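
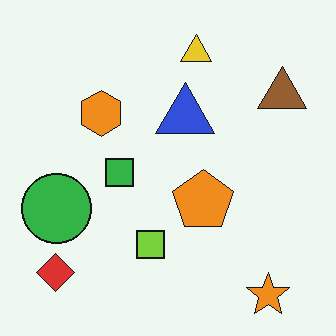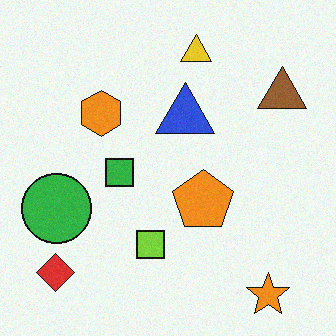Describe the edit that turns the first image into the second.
It was degraded with light additive noise.

Random speckle covers the whole image, including the flat background.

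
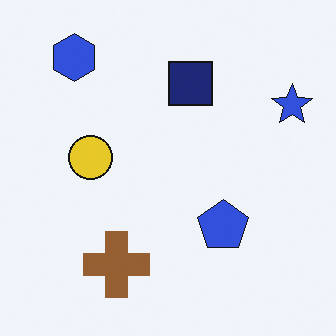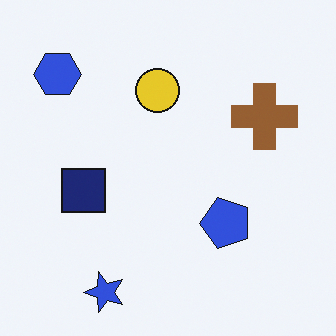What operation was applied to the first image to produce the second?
This is the original image transposed (reflected across the top-left ↔ bottom-right diagonal).

Shapes have swapped their row and column positions — what was in the top-right is now in the bottom-left — a diagonal reflection.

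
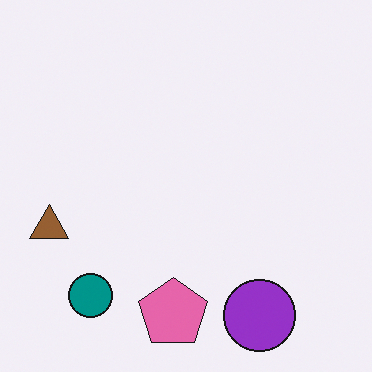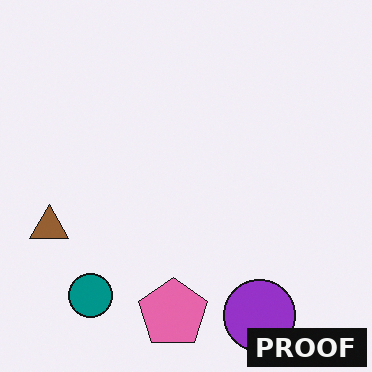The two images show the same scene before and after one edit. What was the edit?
The second image is the first watermarked with the text "PROOF" in the lower-right corner.

A dark label reading "PROOF" appears in the lower-right corner.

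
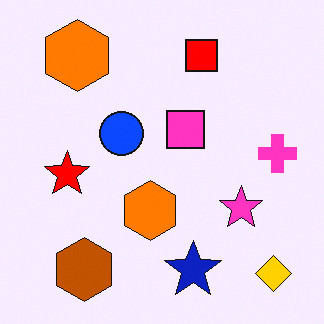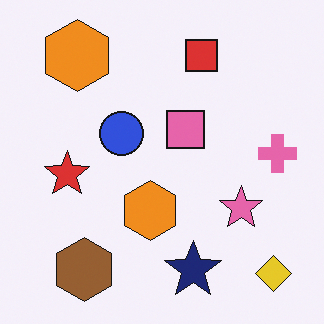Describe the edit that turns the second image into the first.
The transformation is: made much more vivid (saturation change).

All colors are more vivid — a global saturation change.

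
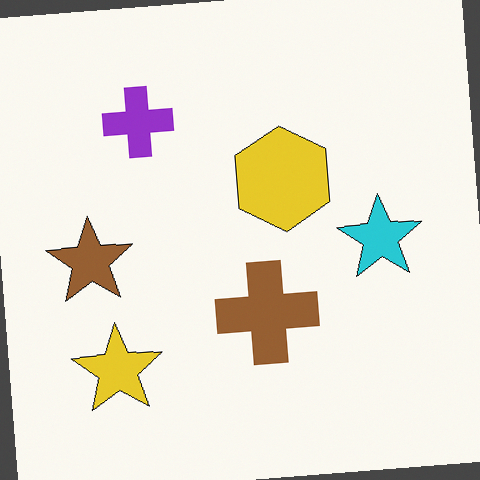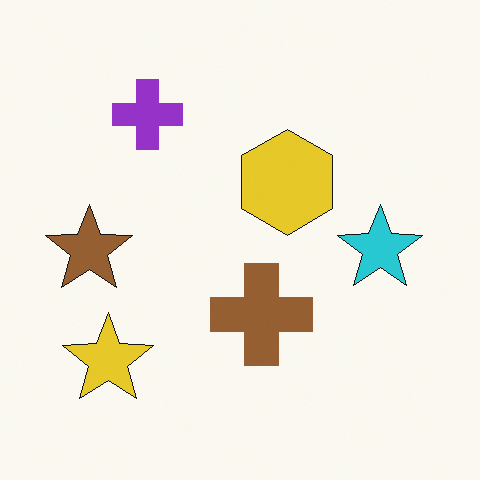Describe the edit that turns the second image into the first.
This is the original image rotated counter-clockwise by a slight angle.

Every shape is tilted by the same angle and the image corners show triangular fill wedges — a whole-image rotation by a non-right angle.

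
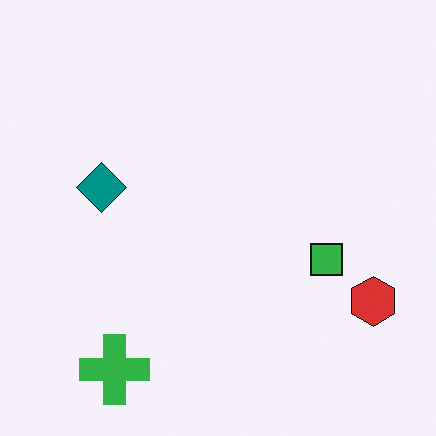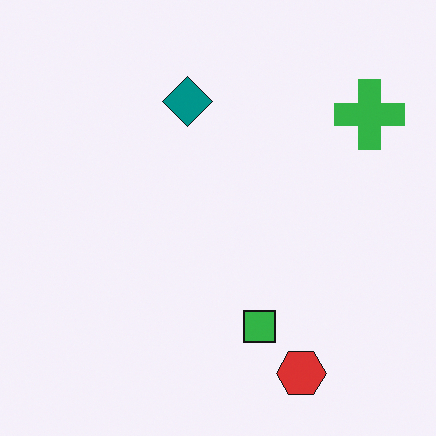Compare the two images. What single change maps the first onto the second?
The second image is the first transposed (reflected across the top-left ↔ bottom-right diagonal).

Shapes have swapped their row and column positions — what was in the top-right is now in the bottom-left — a diagonal reflection.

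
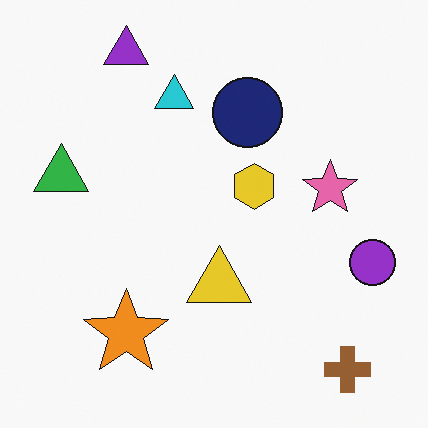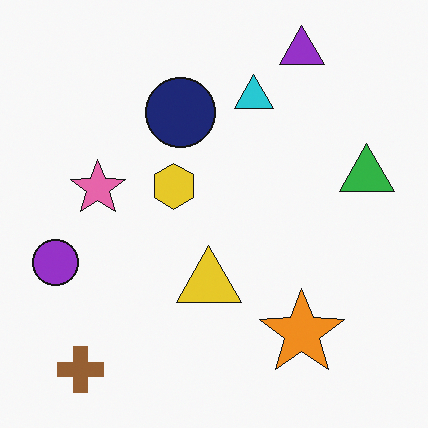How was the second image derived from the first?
The transformation is: flipped horizontally (left ↔ right).

The purple circle is in the right of the first image and the left of the second — shapes on opposite sides of the vertical midline have swapped in a mirror flip.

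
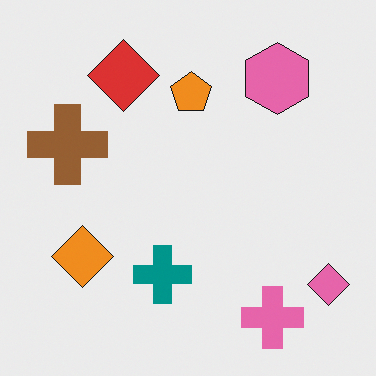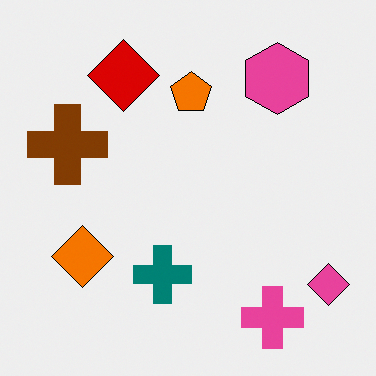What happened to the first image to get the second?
This is the original image given slightly increased contrast.

Tones are pushed away from mid-grey across the whole image — a global contrast change.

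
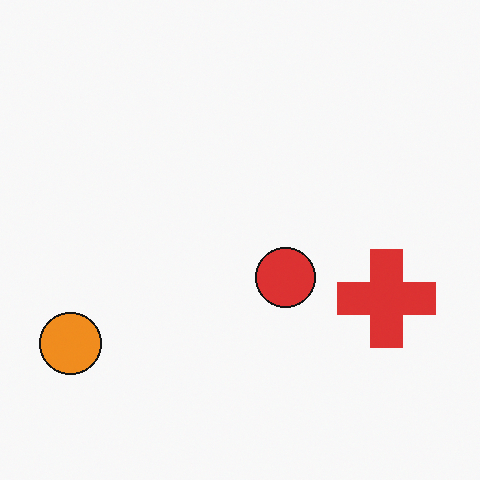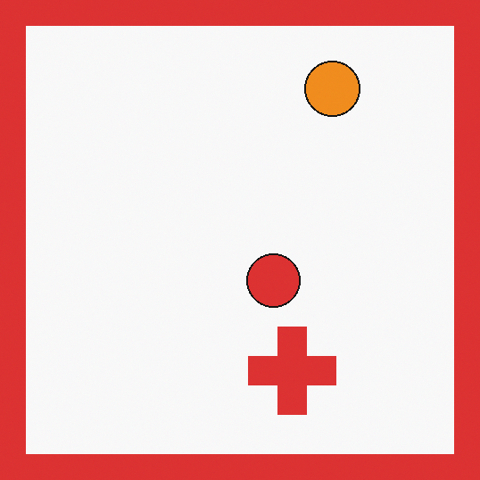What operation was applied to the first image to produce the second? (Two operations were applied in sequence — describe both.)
Transposed (reflected across the top-left ↔ bottom-right diagonal), then framed with a red border.

Shapes have swapped their row and column positions — what was in the top-right is now in the bottom-left — a diagonal reflection. A solid red frame runs around the edge of the second image, with the content slightly shrunk inside it.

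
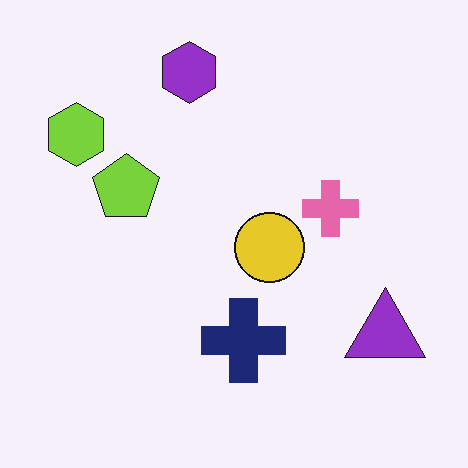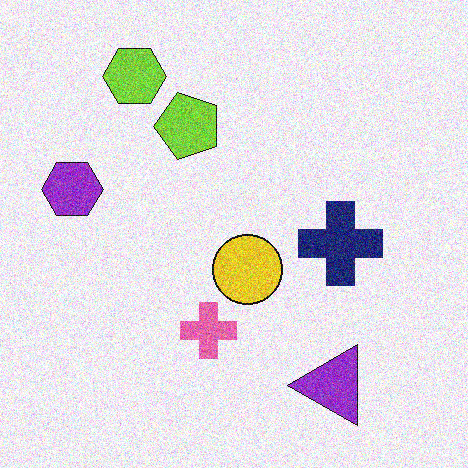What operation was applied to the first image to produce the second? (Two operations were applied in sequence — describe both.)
The transformation is: transposed (reflected across the top-left ↔ bottom-right diagonal), then degraded with visible gaussian noise.

Shapes have swapped their row and column positions — what was in the top-right is now in the bottom-left — a diagonal reflection. Random speckle covers the whole image, including the flat background.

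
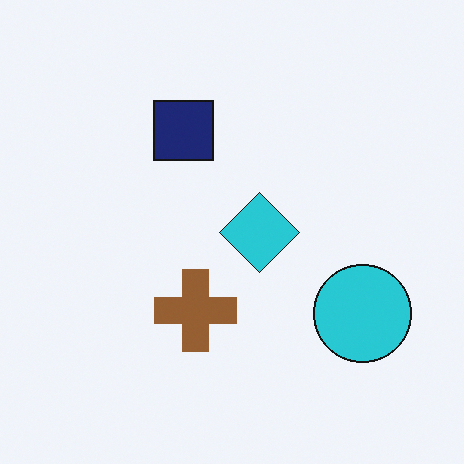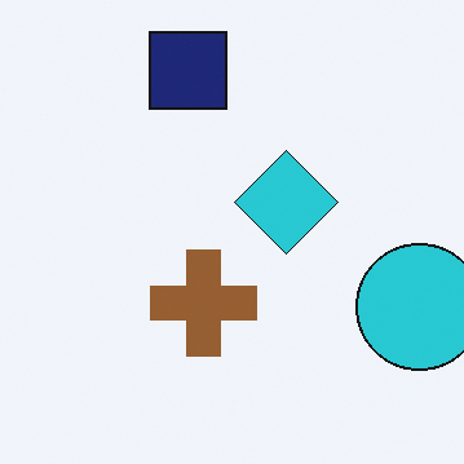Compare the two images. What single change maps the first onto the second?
Cropped to a modestly smaller region and rescaled.

The visible shapes are larger and the field of view is narrower; shapes near the original edges may be partly or wholly outside the frame — a crop-and-rescale.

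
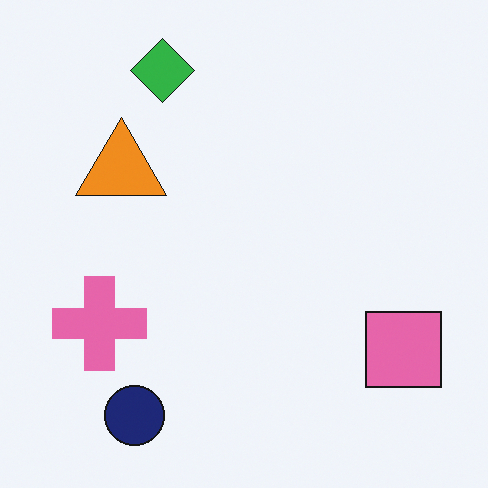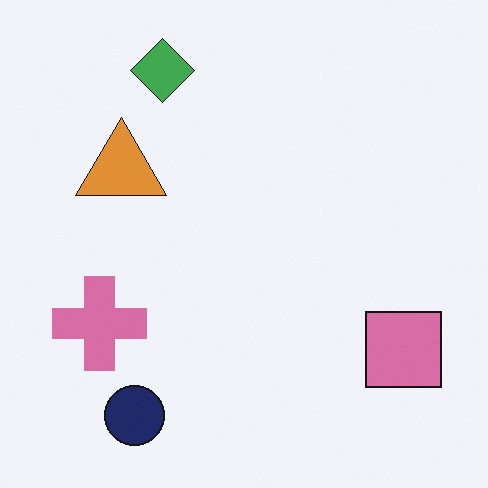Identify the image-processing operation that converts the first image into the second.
The image was slightly desaturated.

All colors are more muted and greyish — a global saturation change.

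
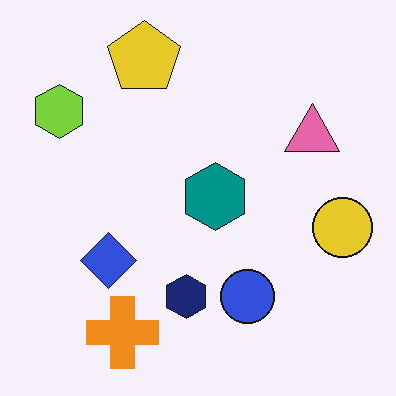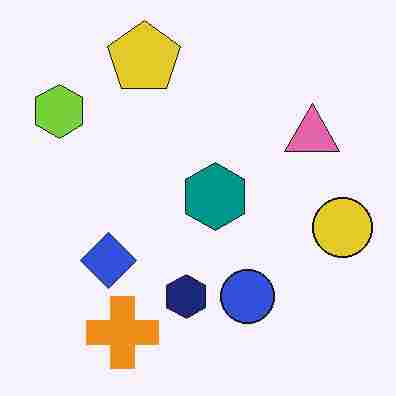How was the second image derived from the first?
It was degraded with heavy JPEG compression.

Blocky 8×8 compression artifacts appear around shape edges and the flat background shows ringing — characteristic JPEG degradation.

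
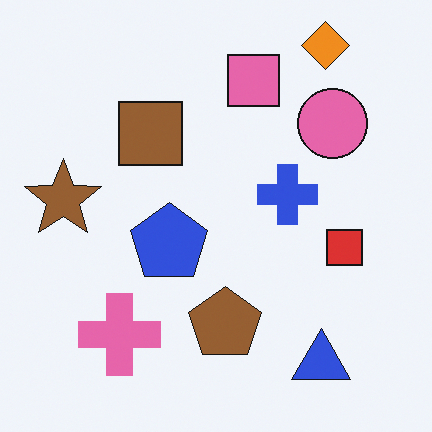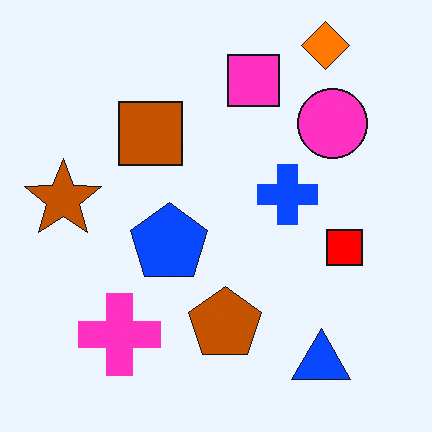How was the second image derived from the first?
The second image is the first heavily oversaturated.

All colors are more vivid — a global saturation change.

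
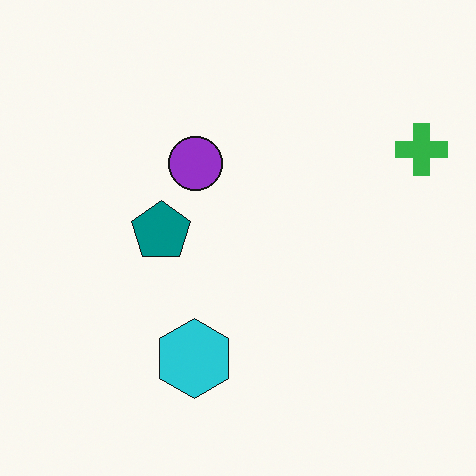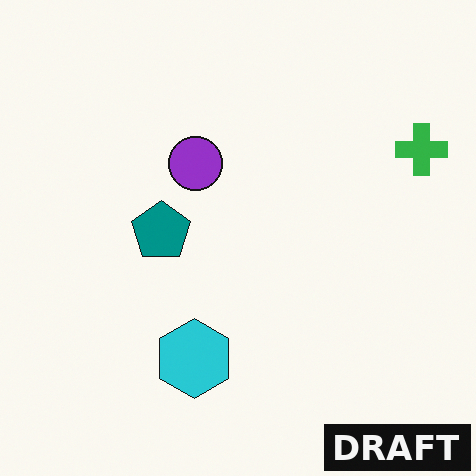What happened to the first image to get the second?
The transformation is: watermarked with the text "DRAFT" in the lower-right corner.

A dark label reading "DRAFT" appears in the lower-right corner.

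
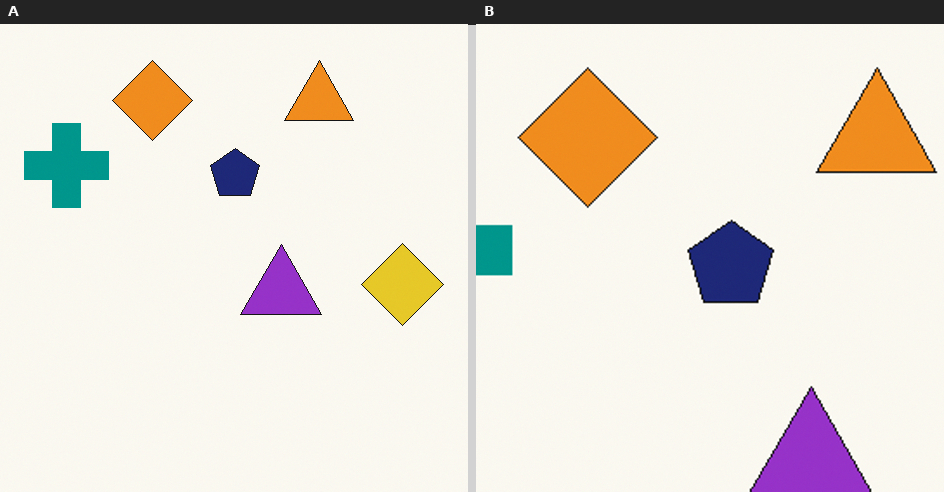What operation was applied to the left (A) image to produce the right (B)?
This is the original image cropped to a noticeably smaller region and rescaled.

The visible shapes are larger and the field of view is narrower; shapes near the original edges may be partly or wholly outside the frame — a crop-and-rescale.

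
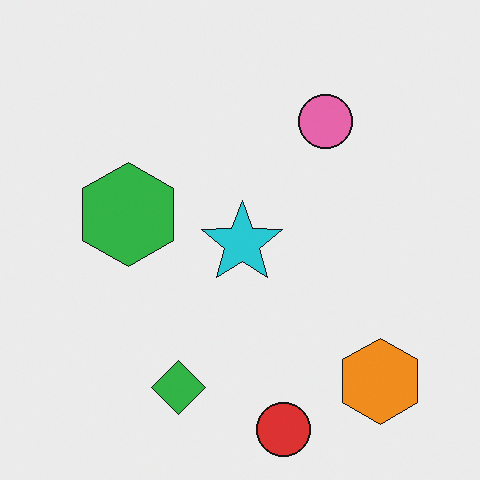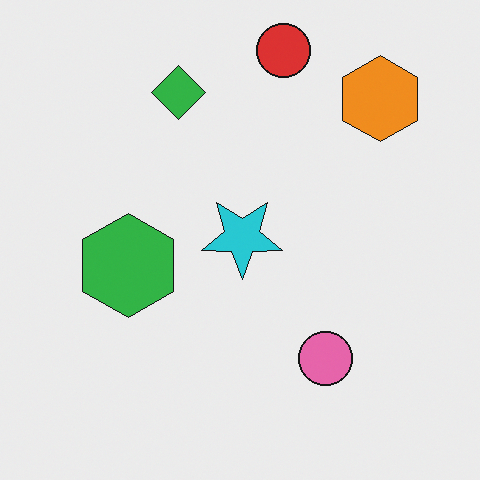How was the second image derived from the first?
Flipped vertically (top ↔ bottom).

The red circle is in the bottom of the first image and the top of the second — shapes on opposite sides of the horizontal midline have swapped in a mirror flip.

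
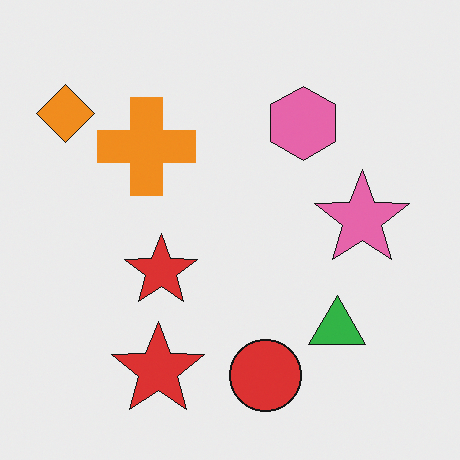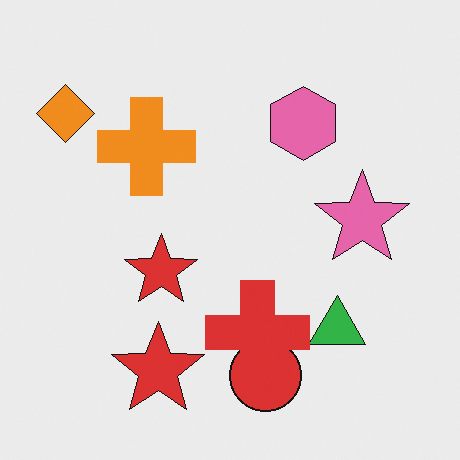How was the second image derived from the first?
It was overlaid with an additional red cross.

A red cross appears in the second image that is absent from the first.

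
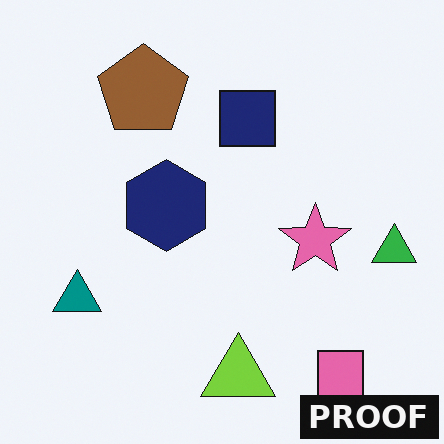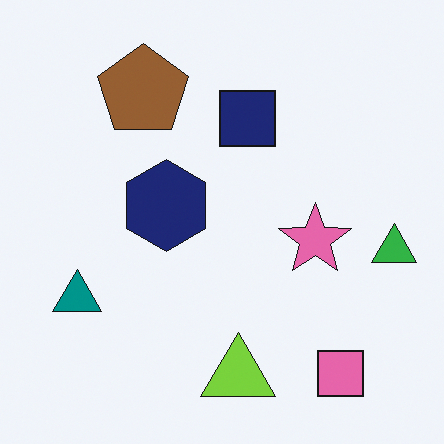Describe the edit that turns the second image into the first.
It was watermarked with the text "PROOF" in the lower-right corner.

A dark label reading "PROOF" appears in the lower-right corner.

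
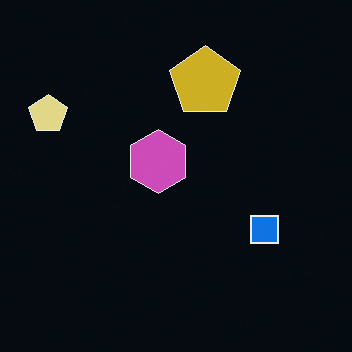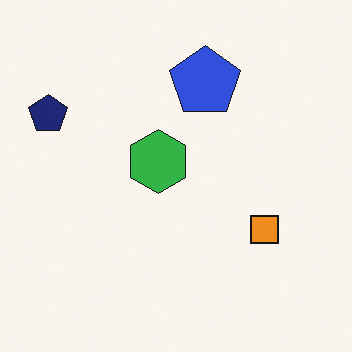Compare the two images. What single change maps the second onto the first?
Color-inverted (negative).

The light background has become dark and every shape's color is its complement — a photographic negative.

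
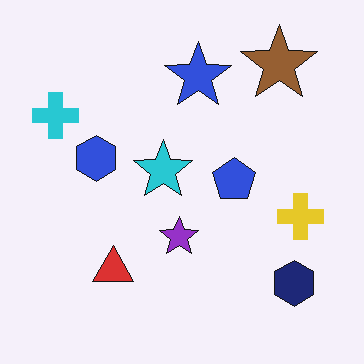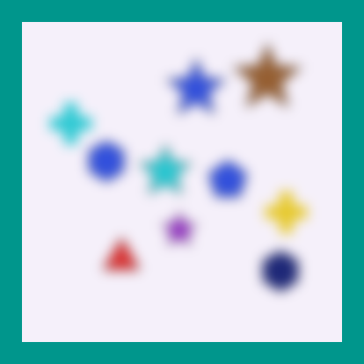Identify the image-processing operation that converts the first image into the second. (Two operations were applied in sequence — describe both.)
Strongly gaussian-blurred, then framed with a teal border.

Shape edges and outlines are uniformly softened across the whole image. A solid teal frame runs around the edge of the second image, with the content slightly shrunk inside it.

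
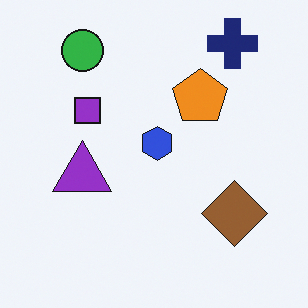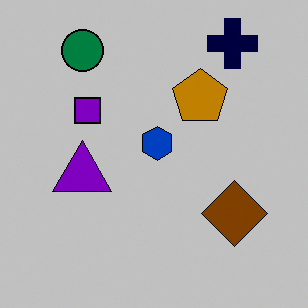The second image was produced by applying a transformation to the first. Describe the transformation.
The transformation is: aggressively posterized.

Each flat color has snapped to a coarser quantized level — most visibly, the near-white background has dropped to a flat grey.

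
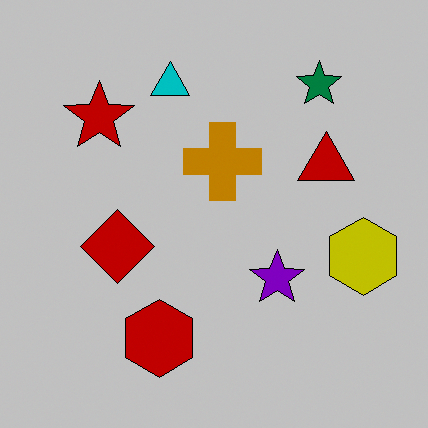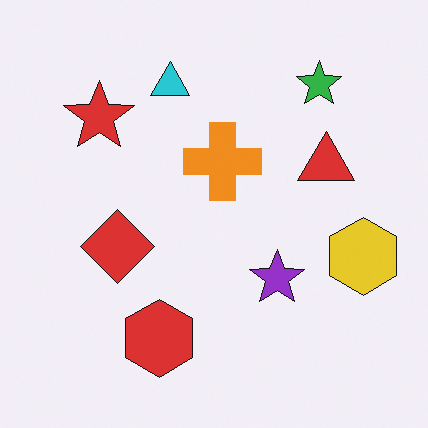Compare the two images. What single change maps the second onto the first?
The image was aggressively posterized.

Each flat color has snapped to a coarser quantized level — most visibly, the near-white background has dropped to a flat grey.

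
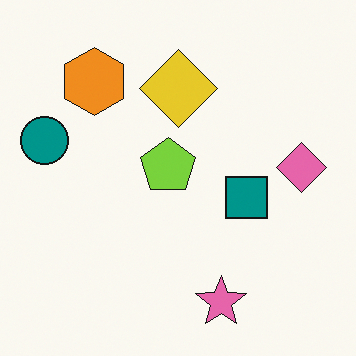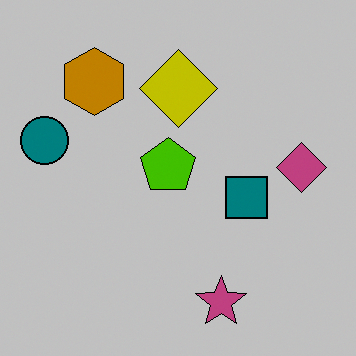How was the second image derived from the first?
The image was aggressively posterized.

Each flat color has snapped to a coarser quantized level — most visibly, the near-white background has dropped to a flat grey.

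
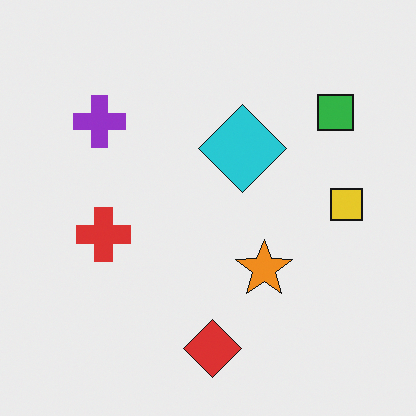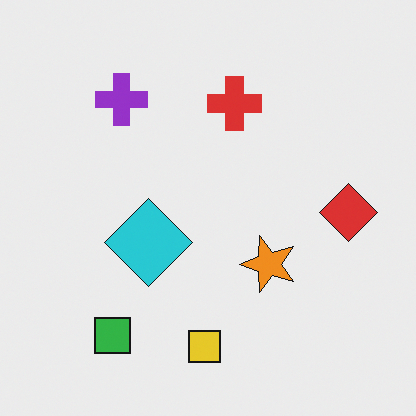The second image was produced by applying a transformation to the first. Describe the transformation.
It was transposed (reflected across the top-left ↔ bottom-right diagonal).

Shapes have swapped their row and column positions — what was in the top-right is now in the bottom-left — a diagonal reflection.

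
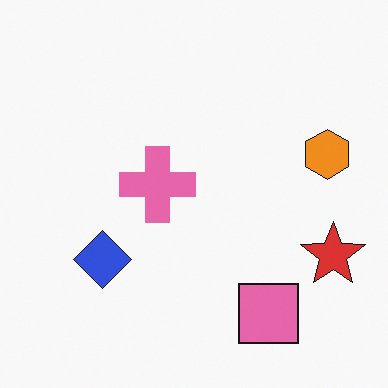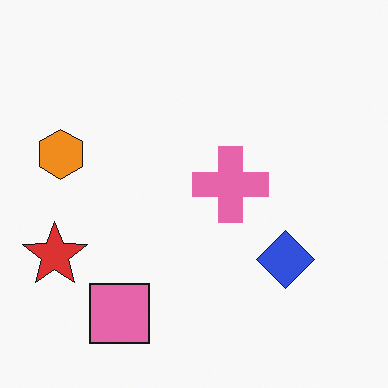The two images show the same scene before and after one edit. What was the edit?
It was flipped horizontally (left ↔ right).

The red star is in the right of the first image and the left of the second — shapes on opposite sides of the vertical midline have swapped in a mirror flip.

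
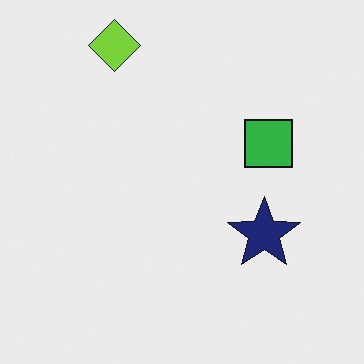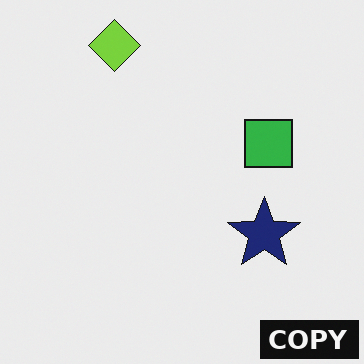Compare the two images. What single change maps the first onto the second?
It was watermarked with the text "COPY" in the lower-right corner.

A dark label reading "COPY" appears in the lower-right corner.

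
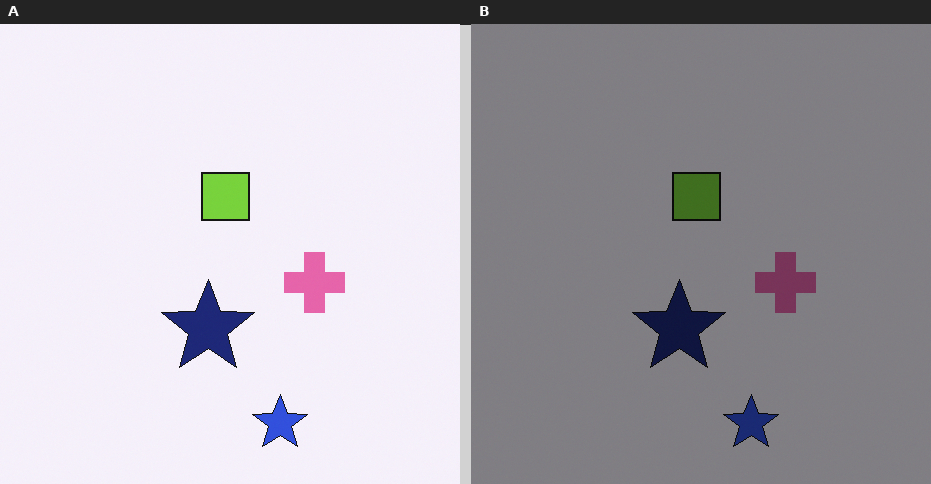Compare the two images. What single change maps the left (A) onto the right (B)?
Darkened a lot.

Every pixel — background and shapes alike — is uniformly darkened.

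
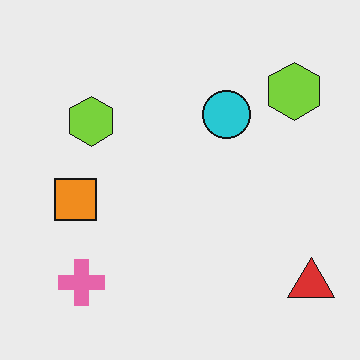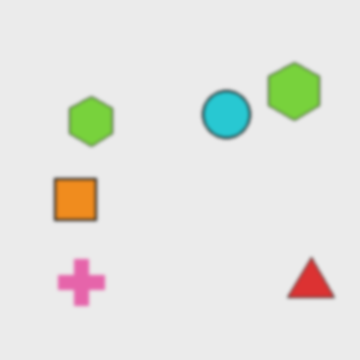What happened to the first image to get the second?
The transformation is: slightly softened.

Shape edges and outlines are uniformly softened across the whole image.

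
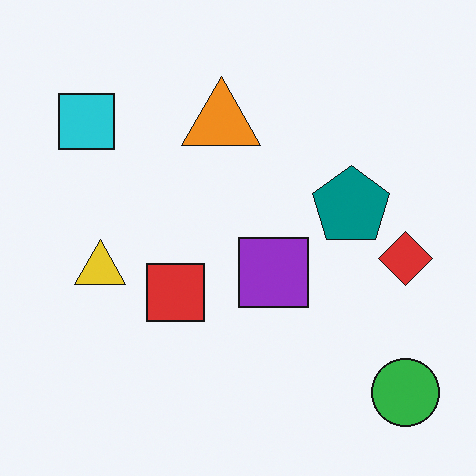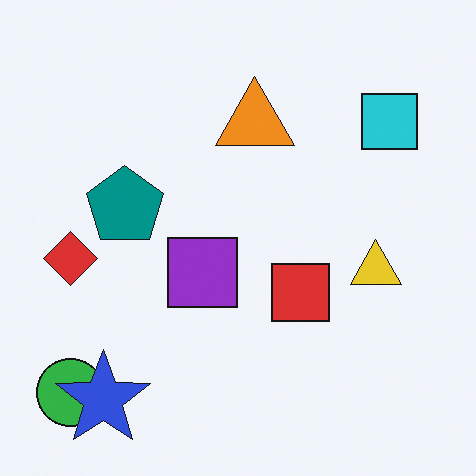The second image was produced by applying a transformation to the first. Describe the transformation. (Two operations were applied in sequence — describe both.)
It was flipped horizontally (left ↔ right), then overlaid with an additional blue star.

The red diamond is in the right of the first image and the left of the second — shapes on opposite sides of the vertical midline have swapped in a mirror flip. A blue star appears in the second image that is absent from the first.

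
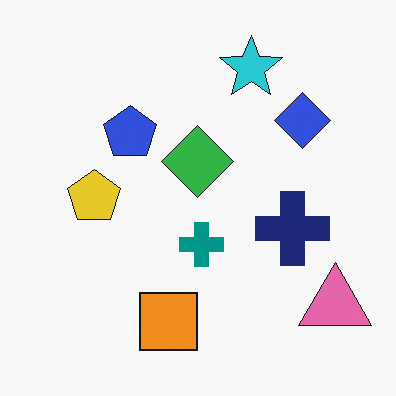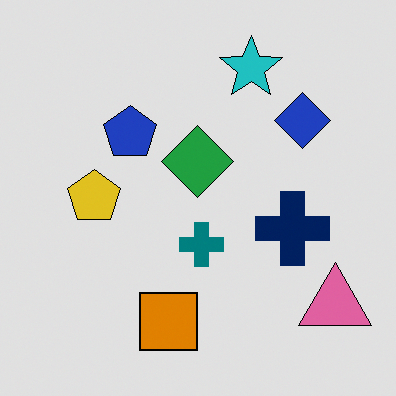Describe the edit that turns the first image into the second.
The second image is the first posterized to a reduced palette.

Each flat color has snapped to a coarser quantized level — most visibly, the near-white background has dropped to a flat grey.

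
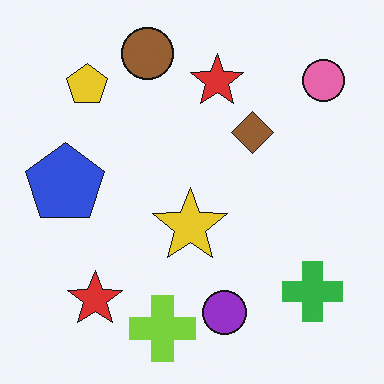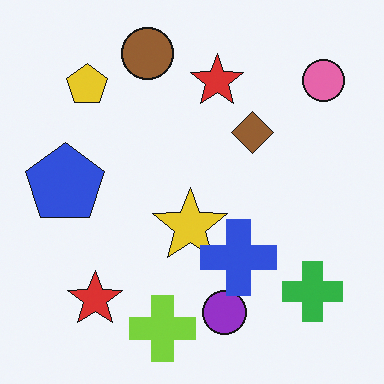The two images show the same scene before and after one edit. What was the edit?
The transformation is: overlaid with an additional blue cross.

A blue cross appears in the second image that is absent from the first.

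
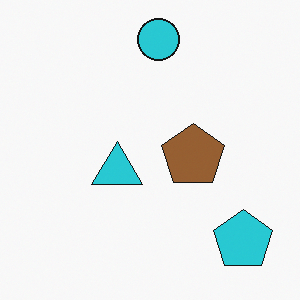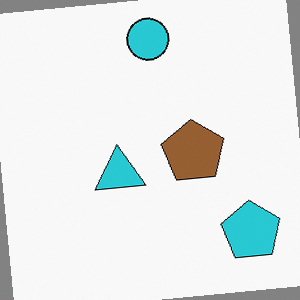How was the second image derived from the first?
The second image is the first rotated counter-clockwise by a slight angle.

Every shape is tilted by the same angle and the image corners show triangular fill wedges — a whole-image rotation by a non-right angle.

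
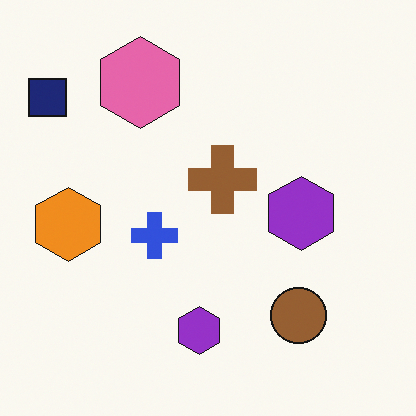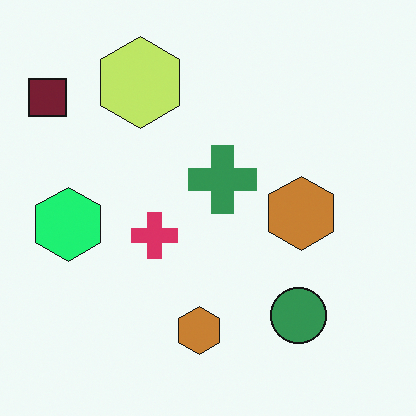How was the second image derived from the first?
It was hue-shifted noticeably.

Every shape's color has rotated by the same amount around the hue wheel — a uniform hue shift.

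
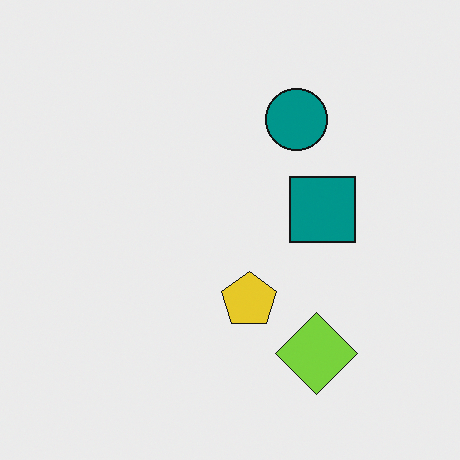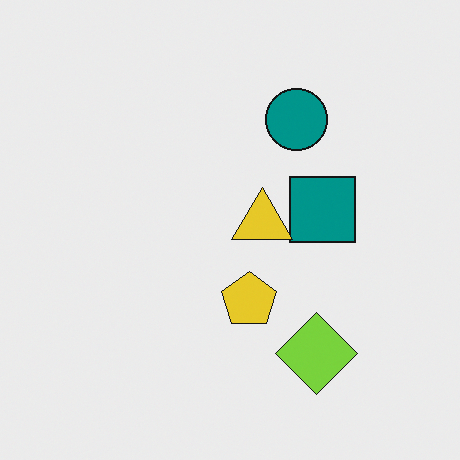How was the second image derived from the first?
This is the original image overlaid with an additional yellow triangle.

A yellow triangle appears in the second image that is absent from the first.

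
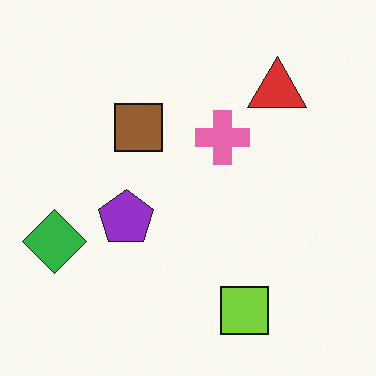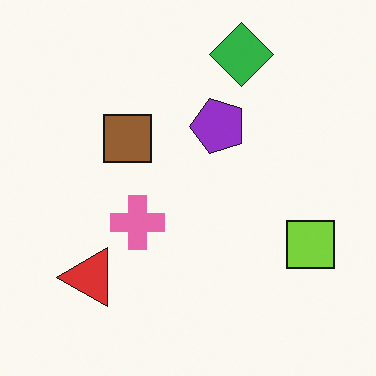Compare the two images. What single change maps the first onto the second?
The transformation is: transposed (reflected across the top-left ↔ bottom-right diagonal).

Shapes have swapped their row and column positions — what was in the top-right is now in the bottom-left — a diagonal reflection.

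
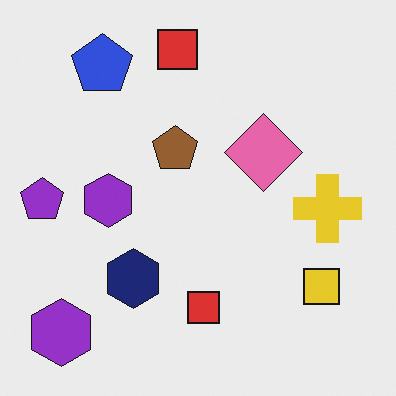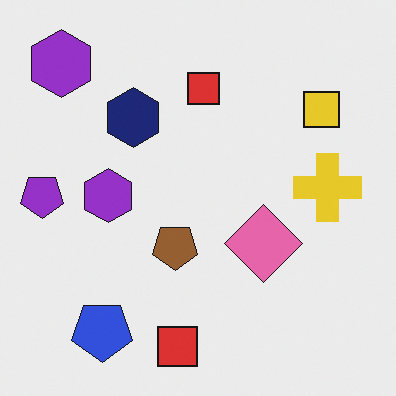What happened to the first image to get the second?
The second image is the first flipped vertically (top ↔ bottom).

The blue pentagon is in the top-left of the first image and the bottom-left of the second — shapes on opposite sides of the horizontal midline have swapped in a mirror flip.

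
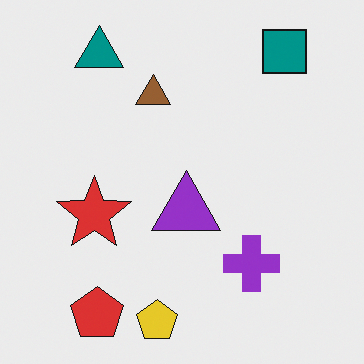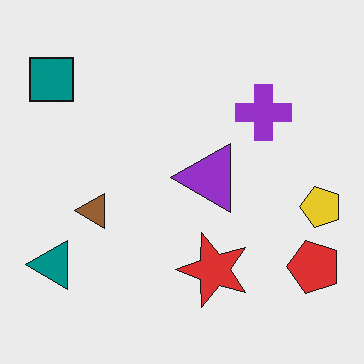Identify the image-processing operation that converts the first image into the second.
The second image is the first rotated 90° counter-clockwise.

The teal square sits in the top-right of the first image and the top-left of the second — consistent with a whole-image 90° counter-clockwise rotation.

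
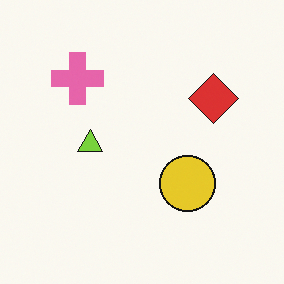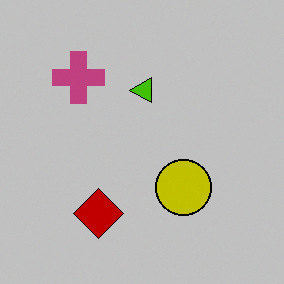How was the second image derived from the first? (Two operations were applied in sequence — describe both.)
The transformation is: transposed (reflected across the top-left ↔ bottom-right diagonal), then heavily posterized to just a handful of flat colors.

Shapes have swapped their row and column positions — what was in the top-right is now in the bottom-left — a diagonal reflection. Each flat color has snapped to a coarser quantized level — most visibly, the near-white background has dropped to a flat grey.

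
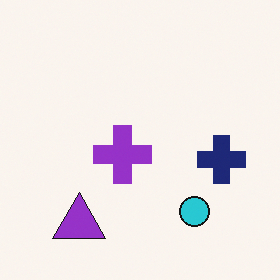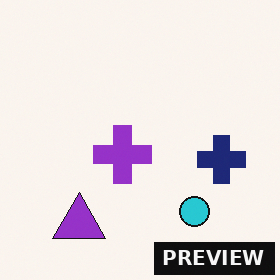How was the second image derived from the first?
The transformation is: watermarked with the text "PREVIEW" in the lower-right corner.

A dark label reading "PREVIEW" appears in the lower-right corner.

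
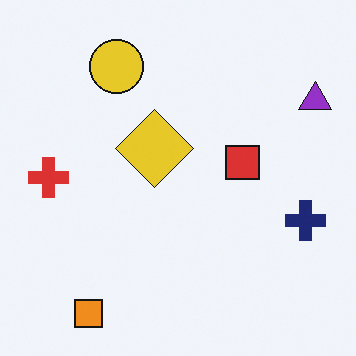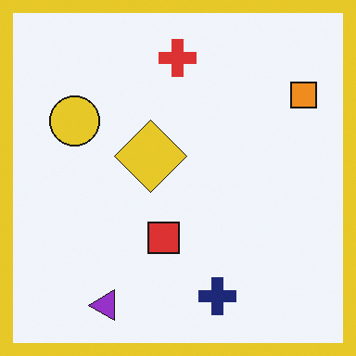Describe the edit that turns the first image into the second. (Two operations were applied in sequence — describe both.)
The second image is the first transposed (reflected across the top-left ↔ bottom-right diagonal), then framed with a yellow border.

Shapes have swapped their row and column positions — what was in the top-right is now in the bottom-left — a diagonal reflection. A solid yellow frame runs around the edge of the second image, with the content slightly shrunk inside it.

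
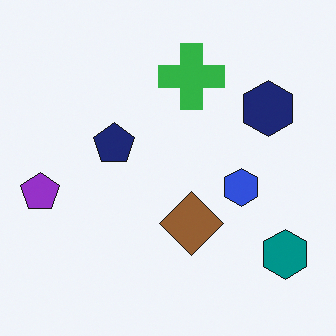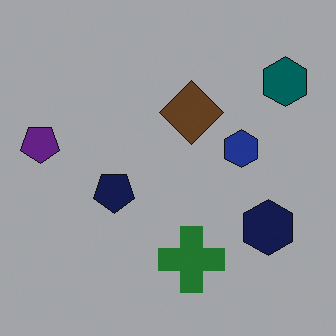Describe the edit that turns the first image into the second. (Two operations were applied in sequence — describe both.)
It was flipped vertically (top ↔ bottom), then substantially darkened.

The green cross is in the top of the first image and the bottom of the second — shapes on opposite sides of the horizontal midline have swapped in a mirror flip. Every pixel — background and shapes alike — is uniformly darkened.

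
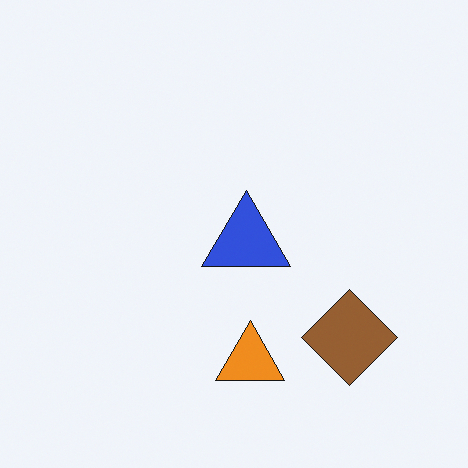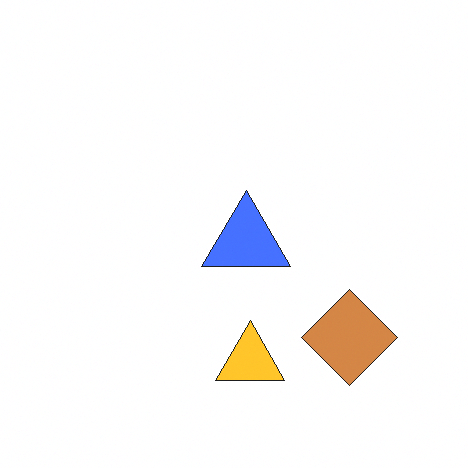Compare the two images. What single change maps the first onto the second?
It was noticeably brightened.

Every pixel — background and shapes alike — is uniformly brightened.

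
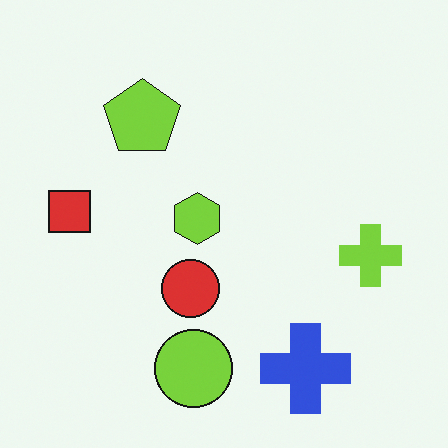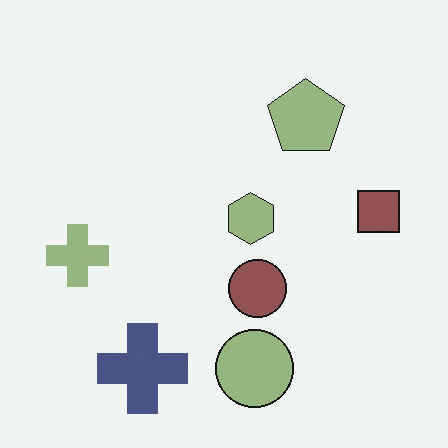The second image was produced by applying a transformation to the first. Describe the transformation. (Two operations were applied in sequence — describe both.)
The image was flipped horizontally (left ↔ right), then made much more muted (saturation change).

The red square is in the left of the first image and the right of the second — shapes on opposite sides of the vertical midline have swapped in a mirror flip. All colors are more muted and greyish — a global saturation change.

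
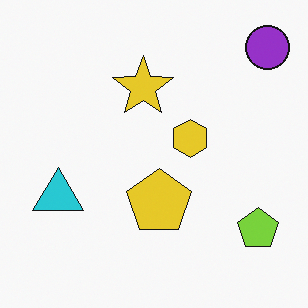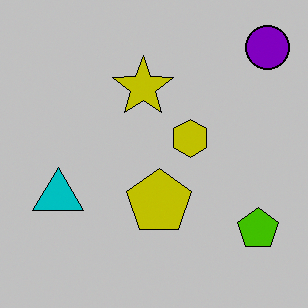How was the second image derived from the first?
The transformation is: aggressively posterized.

Each flat color has snapped to a coarser quantized level — most visibly, the near-white background has dropped to a flat grey.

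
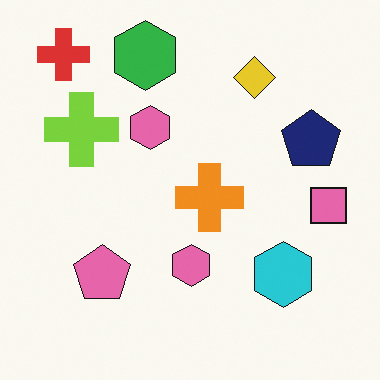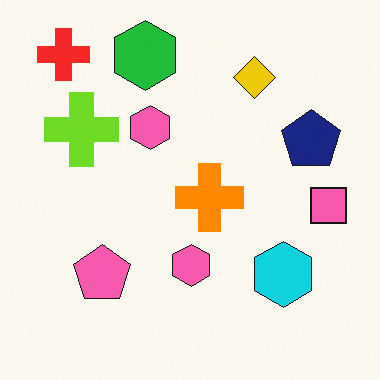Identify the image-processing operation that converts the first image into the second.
Slightly oversaturated.

All colors are more vivid — a global saturation change.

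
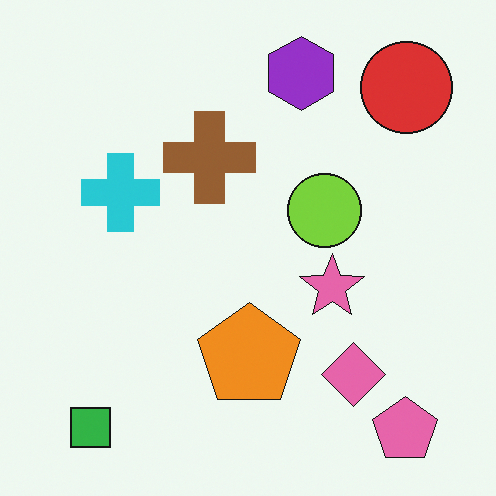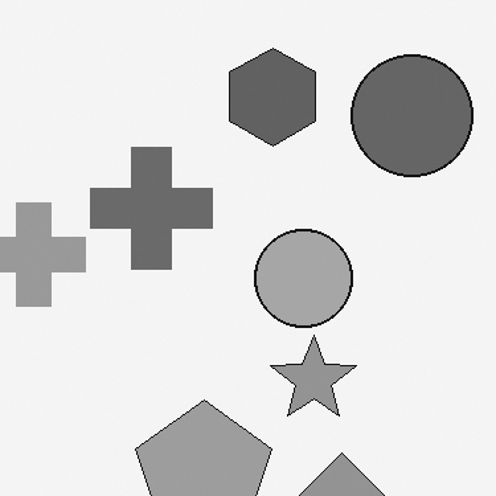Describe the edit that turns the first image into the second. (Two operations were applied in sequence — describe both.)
Converted to grayscale, then cropped to a modestly smaller region and rescaled.

All color is removed — every shape is now a shade of grey. The visible shapes are larger and the field of view is narrower; shapes near the original edges may be partly or wholly outside the frame — a crop-and-rescale.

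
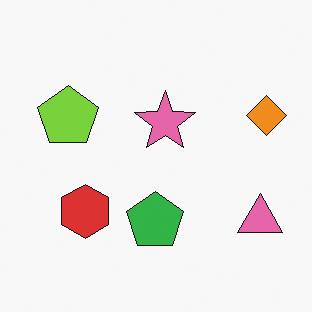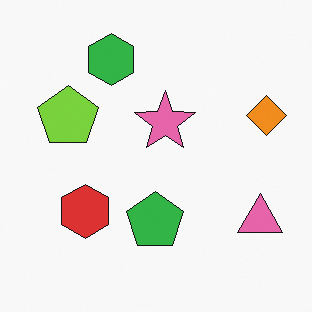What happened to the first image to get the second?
This is the original image overlaid with an additional green hexagon.

A green hexagon appears in the second image that is absent from the first.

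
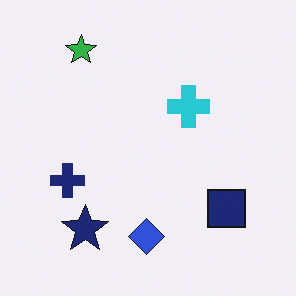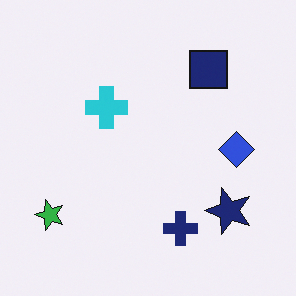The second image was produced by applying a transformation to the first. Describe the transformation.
This is the original image rotated 90° counter-clockwise.

The green star sits in the top-left of the first image and the bottom-left of the second — consistent with a whole-image 90° counter-clockwise rotation.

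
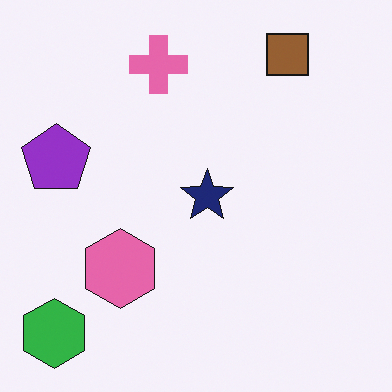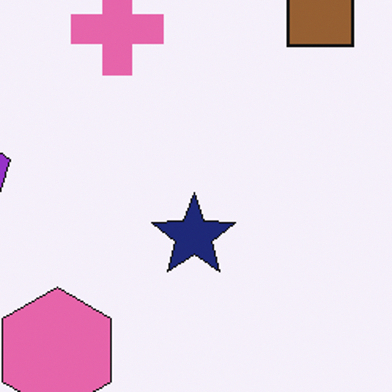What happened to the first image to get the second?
Cropped slightly and scaled back up.

The visible shapes are larger and the field of view is narrower; shapes near the original edges may be partly or wholly outside the frame — a crop-and-rescale.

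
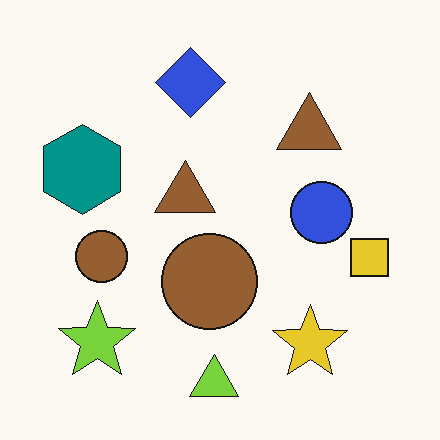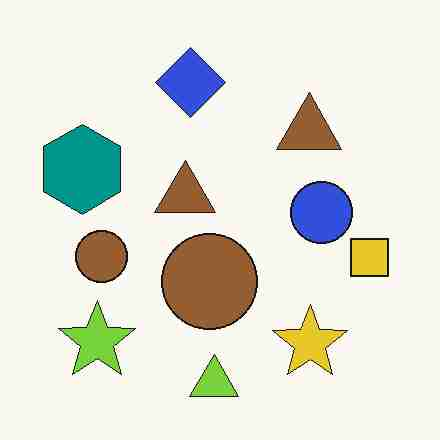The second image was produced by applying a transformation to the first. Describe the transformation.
The transformation is: degraded with heavy JPEG compression.

Blocky 8×8 compression artifacts appear around shape edges and the flat background shows ringing — characteristic JPEG degradation.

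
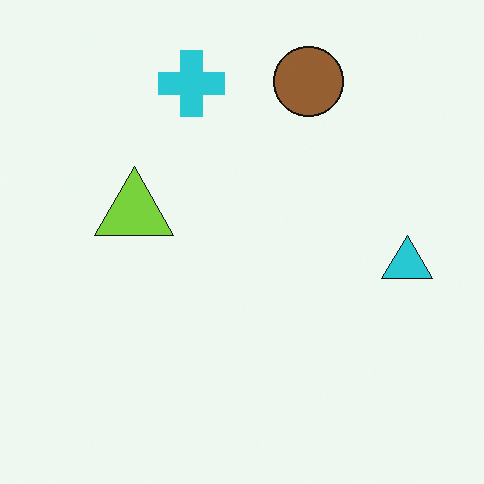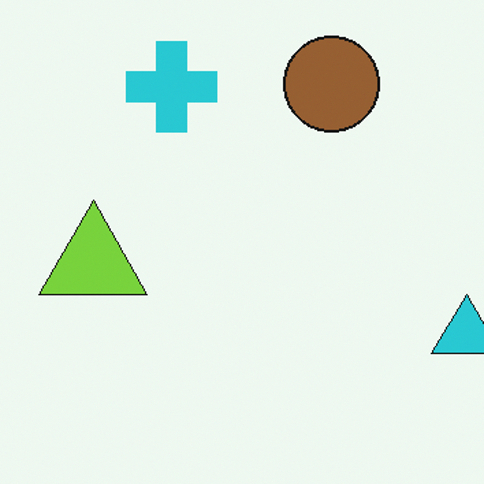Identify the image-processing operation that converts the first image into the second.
This is the original image cropped slightly and scaled back up.

The visible shapes are larger and the field of view is narrower; shapes near the original edges may be partly or wholly outside the frame — a crop-and-rescale.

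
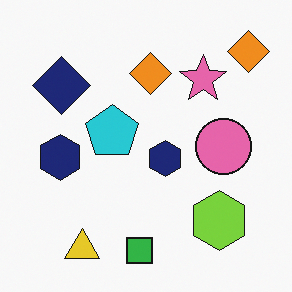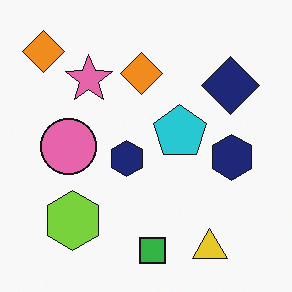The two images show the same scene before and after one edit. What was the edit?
This is the original image flipped horizontally (left ↔ right).

The navy diamond is in the top-left of the first image and the top-right of the second — shapes on opposite sides of the vertical midline have swapped in a mirror flip.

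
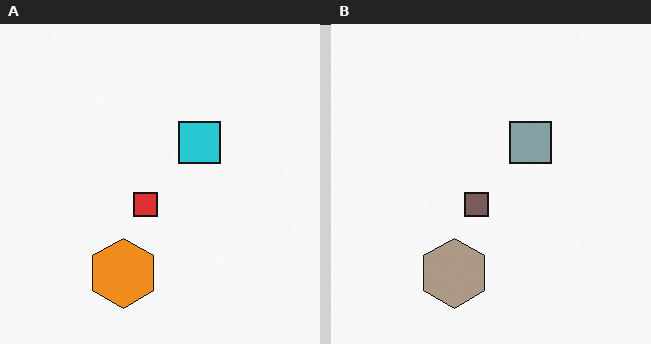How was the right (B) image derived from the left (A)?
It was heavily desaturated.

All colors are more muted and greyish — a global saturation change.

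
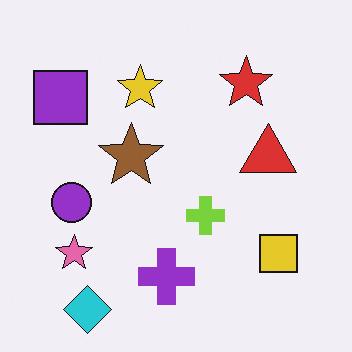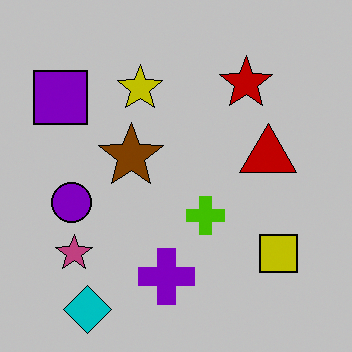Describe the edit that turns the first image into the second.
It was aggressively posterized.

Each flat color has snapped to a coarser quantized level — most visibly, the near-white background has dropped to a flat grey.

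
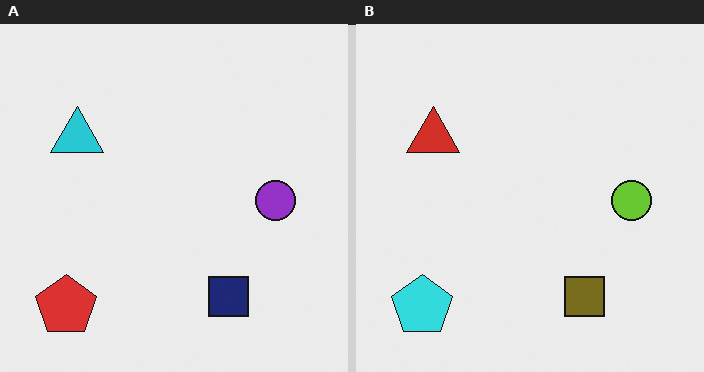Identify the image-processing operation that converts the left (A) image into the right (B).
The right (B) image is the left (A) hue-shifted by a large amount.

Every shape's color has rotated by the same amount around the hue wheel — a uniform hue shift.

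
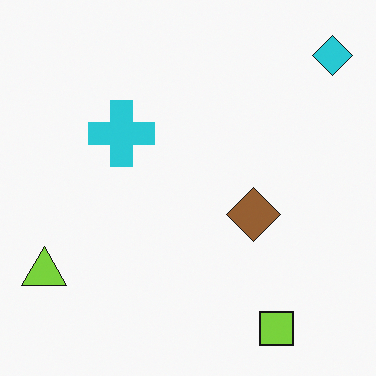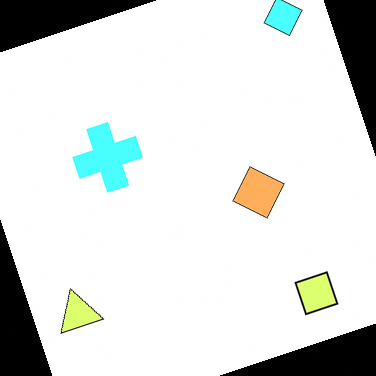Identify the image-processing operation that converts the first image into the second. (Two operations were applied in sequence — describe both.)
The image was substantially brightened, then rotated counter-clockwise by a clearly visible amount.

Every pixel — background and shapes alike — is uniformly brightened. Every shape is tilted by the same angle and the image corners show triangular fill wedges — a whole-image rotation by a non-right angle.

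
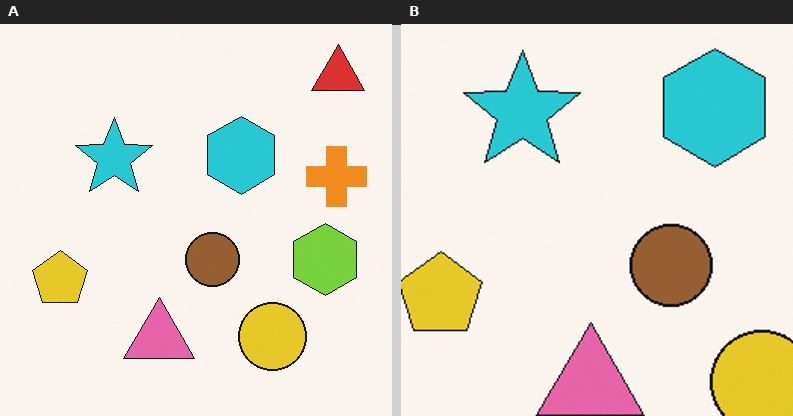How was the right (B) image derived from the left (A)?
It was cropped to a modestly smaller region and rescaled.

The visible shapes are larger and the field of view is narrower; shapes near the original edges may be partly or wholly outside the frame — a crop-and-rescale.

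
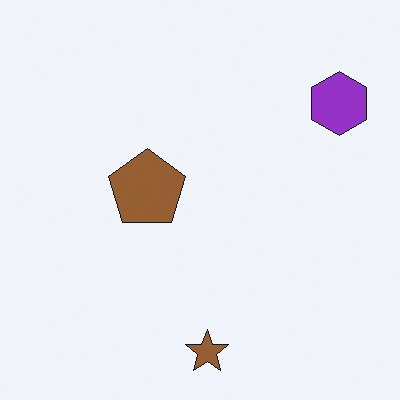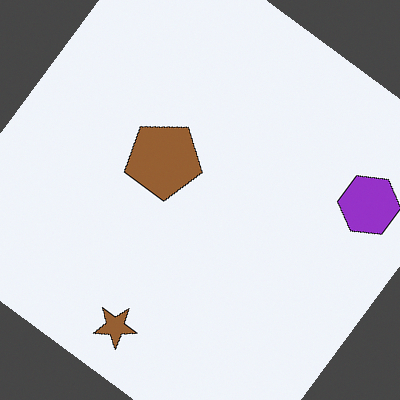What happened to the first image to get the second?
The image was rotated clockwise by a large amount — several tens of degrees.

Every shape is tilted by the same angle and the image corners show triangular fill wedges — a whole-image rotation by a non-right angle.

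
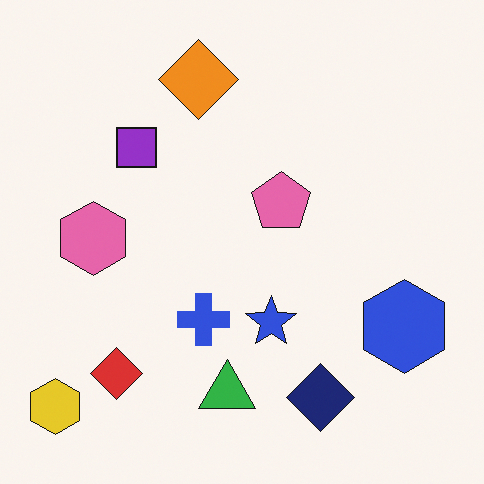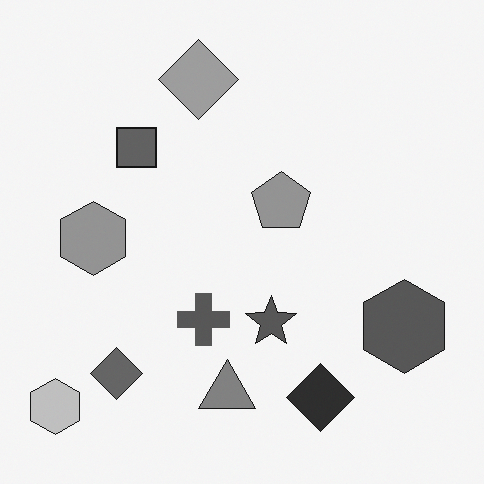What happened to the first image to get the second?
Converted to grayscale.

All color is removed — every shape is now a shade of grey.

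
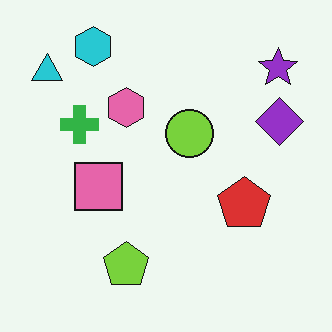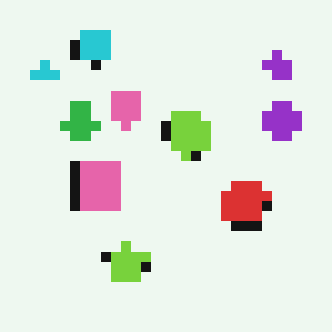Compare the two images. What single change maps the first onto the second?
It was coarsely pixelated.

Shapes are reduced to large square blocks; fine edges and outlines are lost — a downscale-then-upscale (mosaic) effect.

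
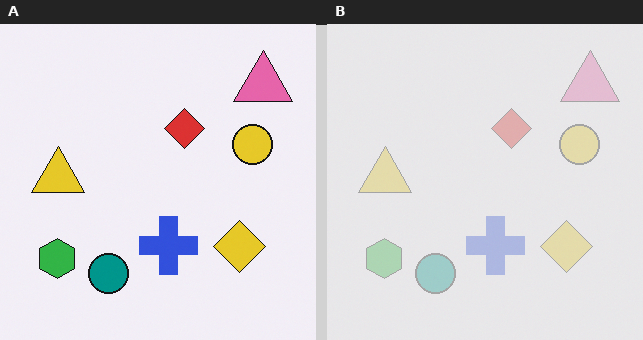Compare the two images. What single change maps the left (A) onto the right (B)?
The image was washed out (contrast reduced).

Tones are pushed toward mid-grey across the whole image — a global contrast change.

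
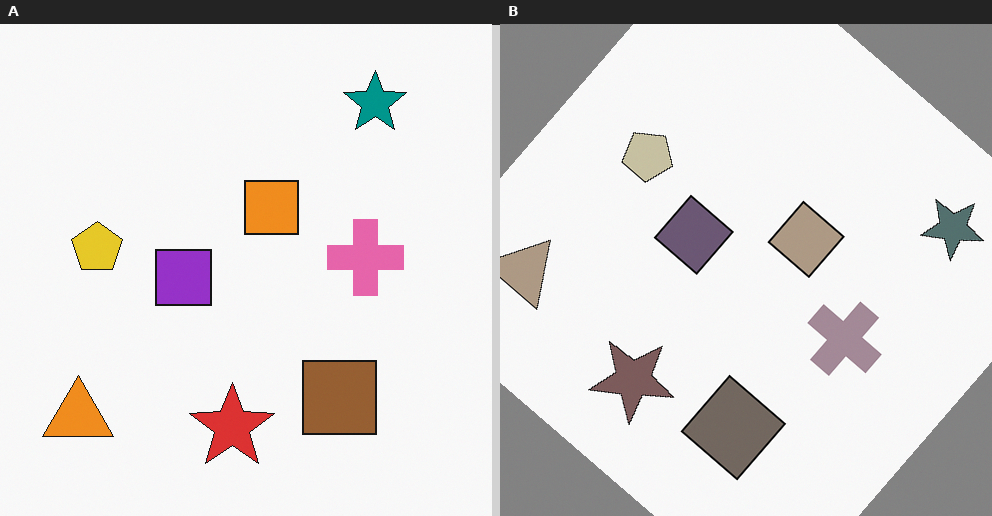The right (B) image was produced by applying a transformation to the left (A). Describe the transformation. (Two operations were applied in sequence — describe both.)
The right (B) image is the left (A) rotated clockwise by a large amount — several tens of degrees, then heavily desaturated.

Every shape is tilted by the same angle and the image corners show triangular fill wedges — a whole-image rotation by a non-right angle. All colors are more muted and greyish — a global saturation change.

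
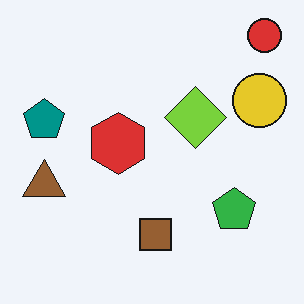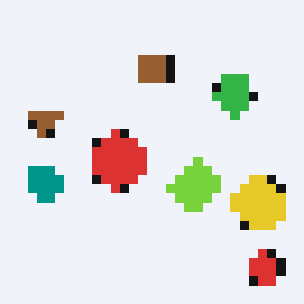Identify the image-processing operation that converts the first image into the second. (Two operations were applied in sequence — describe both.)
This is the original image flipped vertically (top ↔ bottom), then coarsely pixelated.

The red circle is in the top-right of the first image and the bottom-right of the second — shapes on opposite sides of the horizontal midline have swapped in a mirror flip. Shapes are reduced to large square blocks; fine edges and outlines are lost — a downscale-then-upscale (mosaic) effect.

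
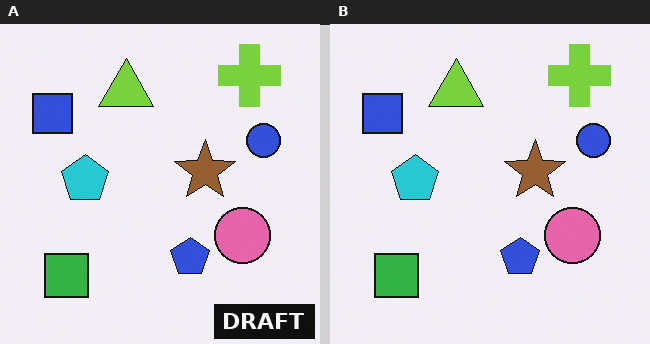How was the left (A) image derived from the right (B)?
The image was watermarked with the text "DRAFT" in the lower-right corner.

A dark label reading "DRAFT" appears in the lower-right corner.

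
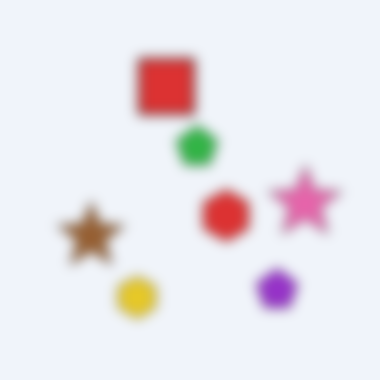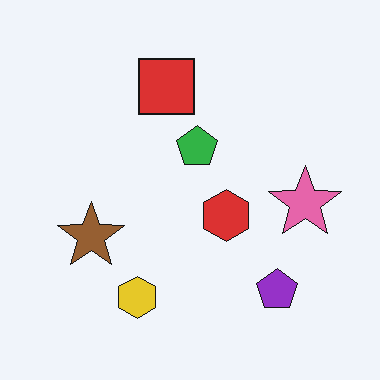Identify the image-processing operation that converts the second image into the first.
The image was strongly gaussian-blurred.

Shape edges and outlines are uniformly softened across the whole image.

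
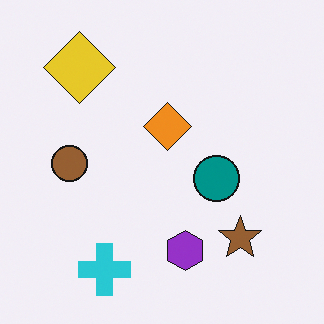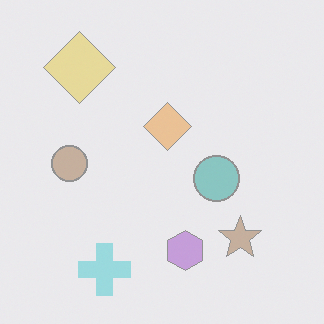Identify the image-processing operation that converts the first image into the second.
This is the original image washed out (contrast reduced).

Tones are pushed toward mid-grey across the whole image — a global contrast change.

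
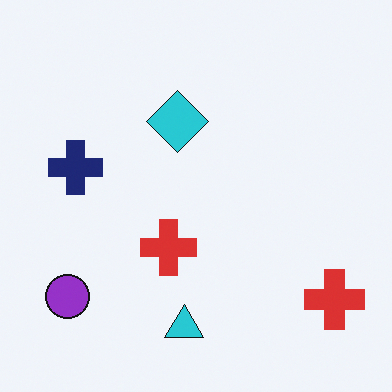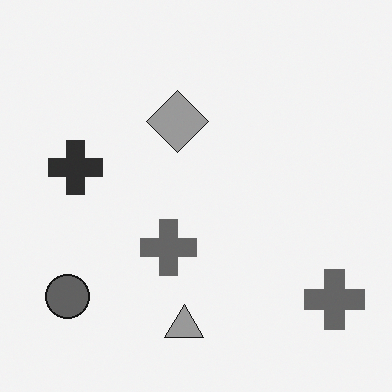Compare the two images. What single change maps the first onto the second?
The transformation is: converted to grayscale.

All color is removed — every shape is now a shade of grey.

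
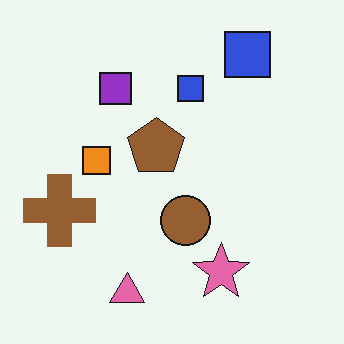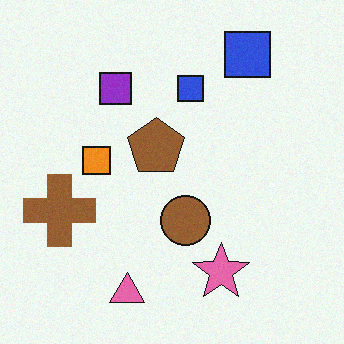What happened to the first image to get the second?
This is the original image degraded with light additive noise.

Random speckle covers the whole image, including the flat background.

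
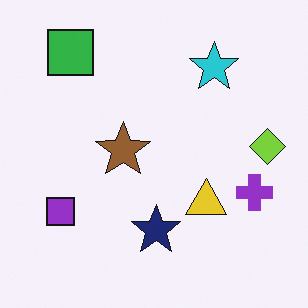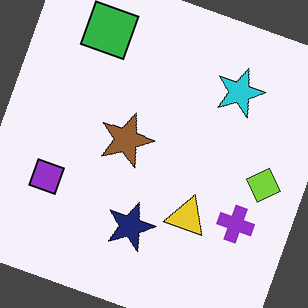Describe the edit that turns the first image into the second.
It was rotated clockwise by a clearly visible amount.

Every shape is tilted by the same angle and the image corners show triangular fill wedges — a whole-image rotation by a non-right angle.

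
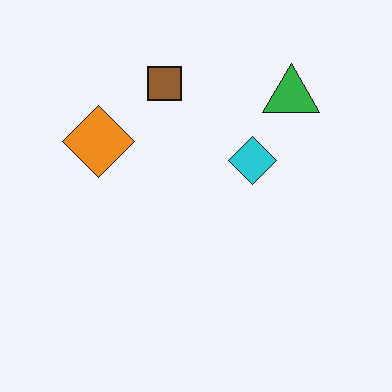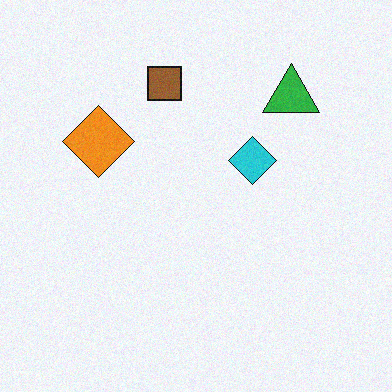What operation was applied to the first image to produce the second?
The image was degraded with a light layer of grain.

Random speckle covers the whole image, including the flat background.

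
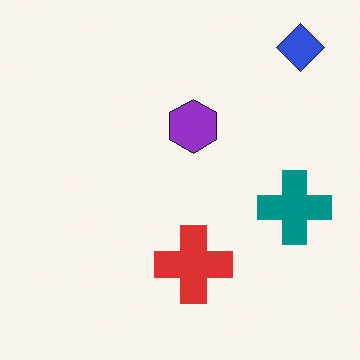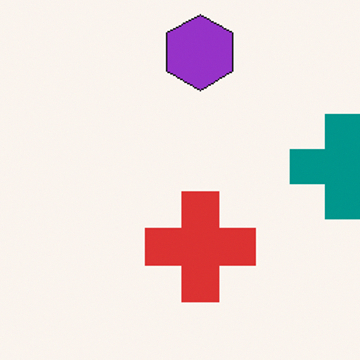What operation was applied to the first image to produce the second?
The transformation is: cropped to a modestly smaller region and rescaled.

The visible shapes are larger and the field of view is narrower; shapes near the original edges may be partly or wholly outside the frame — a crop-and-rescale.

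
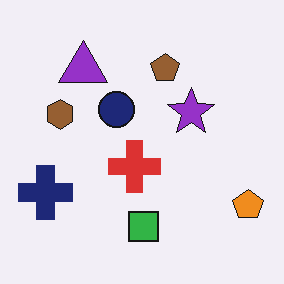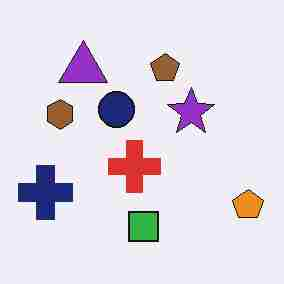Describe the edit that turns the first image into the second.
The second image is the first degraded with heavy JPEG compression.

Blocky 8×8 compression artifacts appear around shape edges and the flat background shows ringing — characteristic JPEG degradation.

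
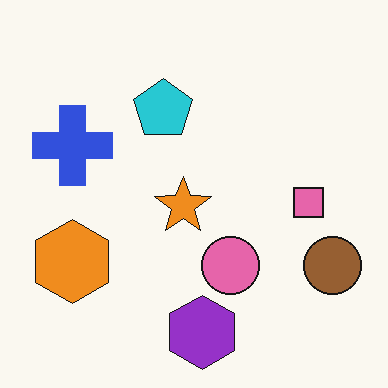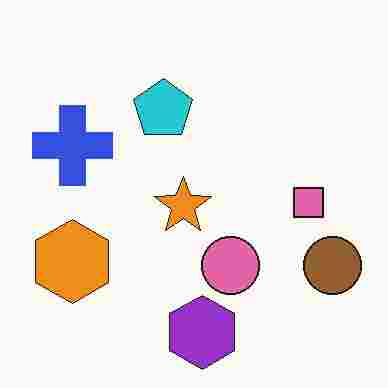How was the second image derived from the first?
This is the original image heavily JPEG-compressed with obvious blocking artifacts.

Blocky 8×8 compression artifacts appear around shape edges and the flat background shows ringing — characteristic JPEG degradation.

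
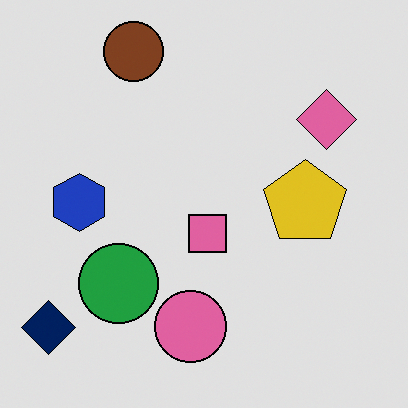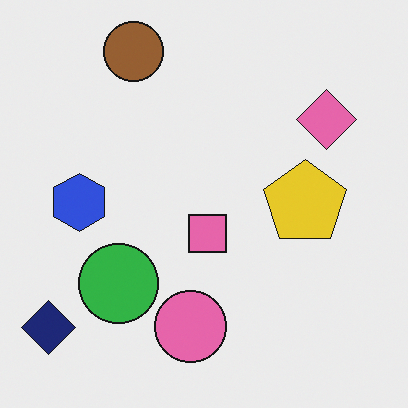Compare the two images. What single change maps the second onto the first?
The first image is the second posterized to a reduced palette.

Each flat color has snapped to a coarser quantized level — most visibly, the near-white background has dropped to a flat grey.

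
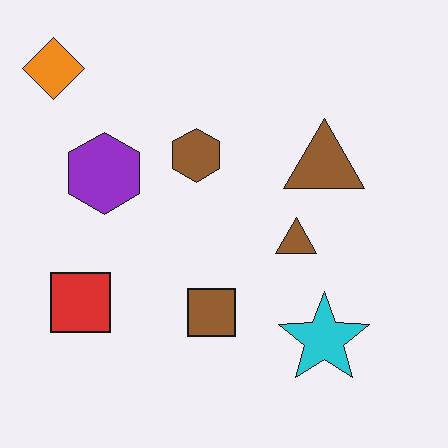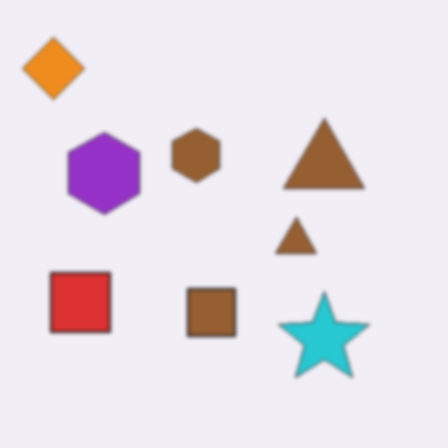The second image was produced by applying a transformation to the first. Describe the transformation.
This is the original image given a subtle gaussian blur.

Shape edges and outlines are uniformly softened across the whole image.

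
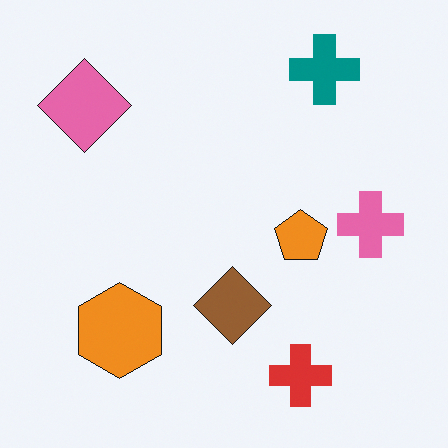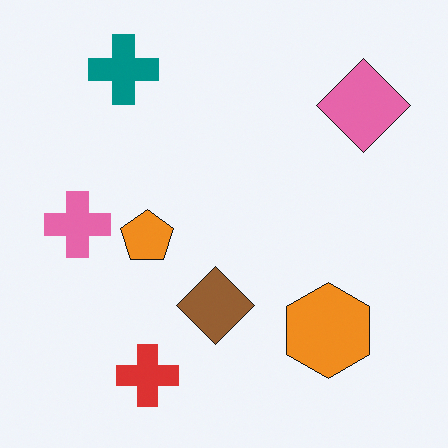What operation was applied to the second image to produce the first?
The first image is the second flipped horizontally (left ↔ right).

The pink cross is in the left of the second image and the right of the first — shapes on opposite sides of the vertical midline have swapped in a mirror flip.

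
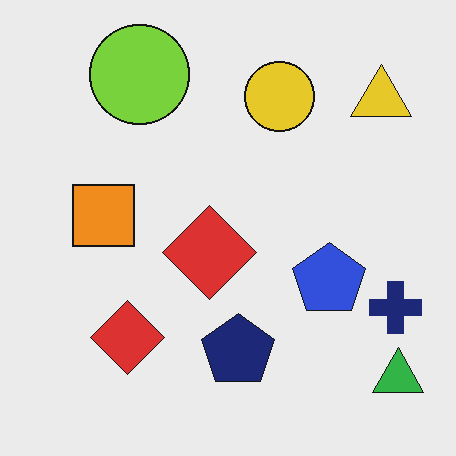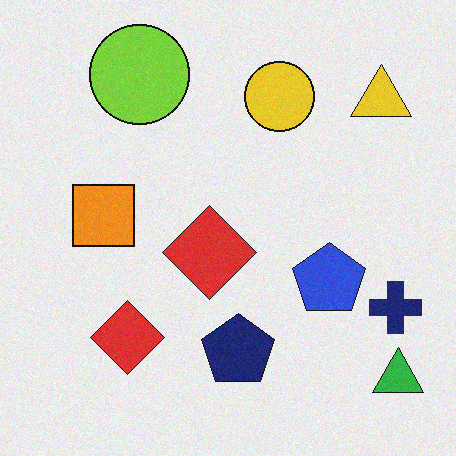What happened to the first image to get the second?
The transformation is: degraded with subtle gaussian noise.

Random speckle covers the whole image, including the flat background.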